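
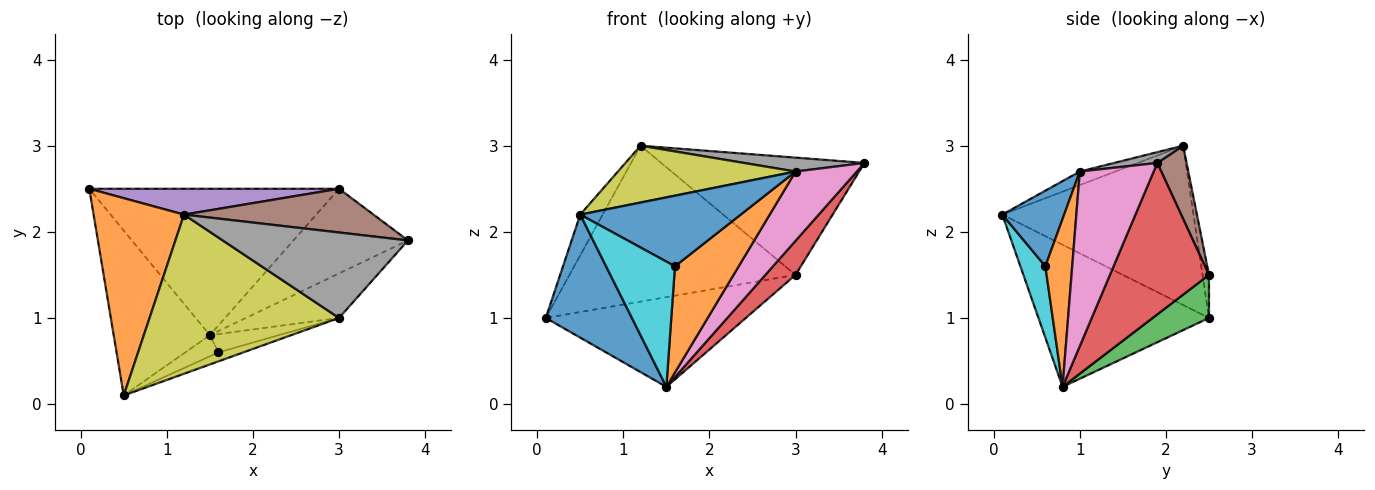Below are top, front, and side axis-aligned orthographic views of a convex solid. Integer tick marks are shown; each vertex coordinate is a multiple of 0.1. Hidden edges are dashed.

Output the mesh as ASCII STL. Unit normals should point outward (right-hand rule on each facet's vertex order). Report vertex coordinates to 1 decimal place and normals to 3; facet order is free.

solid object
 facet normal -0.764 -0.386 -0.517
  outer loop
   vertex 1.5 0.8 0.2
   vertex 0.5 0.1 2.2
   vertex 0.1 2.5 1.0
  endloop
 endfacet
 facet normal -0.865 0.101 0.491
  outer loop
   vertex 1.2 2.2 3.0
   vertex 0.1 2.5 1.0
   vertex 0.5 0.1 2.2
  endloop
 endfacet
 facet normal 0.145 0.517 -0.844
  outer loop
   vertex 3.0 2.5 1.5
   vertex 1.5 0.8 0.2
   vertex 0.1 2.5 1.0
  endloop
 endfacet
 facet normal 0.775 -0.236 -0.586
  outer loop
   vertex 3.0 2.5 1.5
   vertex 3.8 1.9 2.8
   vertex 1.5 0.8 0.2
  endloop
 endfacet
 facet normal -0.028 0.986 0.163
  outer loop
   vertex 3.0 2.5 1.5
   vertex 0.1 2.5 1.0
   vertex 1.2 2.2 3.0
  endloop
 endfacet
 facet normal 0.134 0.929 0.346
  outer loop
   vertex 3.0 2.5 1.5
   vertex 1.2 2.2 3.0
   vertex 3.8 1.9 2.8
  endloop
 endfacet
 facet normal 0.712 -0.591 -0.380
  outer loop
   vertex 3.0 1.0 2.7
   vertex 1.5 0.8 0.2
   vertex 3.8 1.9 2.8
  endloop
 endfacet
 facet normal 0.057 -0.160 0.985
  outer loop
   vertex 3.0 1.0 2.7
   vertex 3.8 1.9 2.8
   vertex 1.2 2.2 3.0
  endloop
 endfacet
 facet normal -0.067 -0.336 0.940
  outer loop
   vertex 3.0 1.0 2.7
   vertex 1.2 2.2 3.0
   vertex 0.5 0.1 2.2
  endloop
 endfacet
 facet normal 0.337 -0.929 -0.157
  outer loop
   vertex 1.6 0.6 1.6
   vertex 0.5 0.1 2.2
   vertex 1.5 0.8 0.2
  endloop
 endfacet
 facet normal 0.357 -0.927 -0.118
  outer loop
   vertex 1.6 0.6 1.6
   vertex 3.0 1.0 2.7
   vertex 0.5 0.1 2.2
  endloop
 endfacet
 facet normal 0.384 -0.910 -0.157
  outer loop
   vertex 1.6 0.6 1.6
   vertex 1.5 0.8 0.2
   vertex 3.0 1.0 2.7
  endloop
 endfacet
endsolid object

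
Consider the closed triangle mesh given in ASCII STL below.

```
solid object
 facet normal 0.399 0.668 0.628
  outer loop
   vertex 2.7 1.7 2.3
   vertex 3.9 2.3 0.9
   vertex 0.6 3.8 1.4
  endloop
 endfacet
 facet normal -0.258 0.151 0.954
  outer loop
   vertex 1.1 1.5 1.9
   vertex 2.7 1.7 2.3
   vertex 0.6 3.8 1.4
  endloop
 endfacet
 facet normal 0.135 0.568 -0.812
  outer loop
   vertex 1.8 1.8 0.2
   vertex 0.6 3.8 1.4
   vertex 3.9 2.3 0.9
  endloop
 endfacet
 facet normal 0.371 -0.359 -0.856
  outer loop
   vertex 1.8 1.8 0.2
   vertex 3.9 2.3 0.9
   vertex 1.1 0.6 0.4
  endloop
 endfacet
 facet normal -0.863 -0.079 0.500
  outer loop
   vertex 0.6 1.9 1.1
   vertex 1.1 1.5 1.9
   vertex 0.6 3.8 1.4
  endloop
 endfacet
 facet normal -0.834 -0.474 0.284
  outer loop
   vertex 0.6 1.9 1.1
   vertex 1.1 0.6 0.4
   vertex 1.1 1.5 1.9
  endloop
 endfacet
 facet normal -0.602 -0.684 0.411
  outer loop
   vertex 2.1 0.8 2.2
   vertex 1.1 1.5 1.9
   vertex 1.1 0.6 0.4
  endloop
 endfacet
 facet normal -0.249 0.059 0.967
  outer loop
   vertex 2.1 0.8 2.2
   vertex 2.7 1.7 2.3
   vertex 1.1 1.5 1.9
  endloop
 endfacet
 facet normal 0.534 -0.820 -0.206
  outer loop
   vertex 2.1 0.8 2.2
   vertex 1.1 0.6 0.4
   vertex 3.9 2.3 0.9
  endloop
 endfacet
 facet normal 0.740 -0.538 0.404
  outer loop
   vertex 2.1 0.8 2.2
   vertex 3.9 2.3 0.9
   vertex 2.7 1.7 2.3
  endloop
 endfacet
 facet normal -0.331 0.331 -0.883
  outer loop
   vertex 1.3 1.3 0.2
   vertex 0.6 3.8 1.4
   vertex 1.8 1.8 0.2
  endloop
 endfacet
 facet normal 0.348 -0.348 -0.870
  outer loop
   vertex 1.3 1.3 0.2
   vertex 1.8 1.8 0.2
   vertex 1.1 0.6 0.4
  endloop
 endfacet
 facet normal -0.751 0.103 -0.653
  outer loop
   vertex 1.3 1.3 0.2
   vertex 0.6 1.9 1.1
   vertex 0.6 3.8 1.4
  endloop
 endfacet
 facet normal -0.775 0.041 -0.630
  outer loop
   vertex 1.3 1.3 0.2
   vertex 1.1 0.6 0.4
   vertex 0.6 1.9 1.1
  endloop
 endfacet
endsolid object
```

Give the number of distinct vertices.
9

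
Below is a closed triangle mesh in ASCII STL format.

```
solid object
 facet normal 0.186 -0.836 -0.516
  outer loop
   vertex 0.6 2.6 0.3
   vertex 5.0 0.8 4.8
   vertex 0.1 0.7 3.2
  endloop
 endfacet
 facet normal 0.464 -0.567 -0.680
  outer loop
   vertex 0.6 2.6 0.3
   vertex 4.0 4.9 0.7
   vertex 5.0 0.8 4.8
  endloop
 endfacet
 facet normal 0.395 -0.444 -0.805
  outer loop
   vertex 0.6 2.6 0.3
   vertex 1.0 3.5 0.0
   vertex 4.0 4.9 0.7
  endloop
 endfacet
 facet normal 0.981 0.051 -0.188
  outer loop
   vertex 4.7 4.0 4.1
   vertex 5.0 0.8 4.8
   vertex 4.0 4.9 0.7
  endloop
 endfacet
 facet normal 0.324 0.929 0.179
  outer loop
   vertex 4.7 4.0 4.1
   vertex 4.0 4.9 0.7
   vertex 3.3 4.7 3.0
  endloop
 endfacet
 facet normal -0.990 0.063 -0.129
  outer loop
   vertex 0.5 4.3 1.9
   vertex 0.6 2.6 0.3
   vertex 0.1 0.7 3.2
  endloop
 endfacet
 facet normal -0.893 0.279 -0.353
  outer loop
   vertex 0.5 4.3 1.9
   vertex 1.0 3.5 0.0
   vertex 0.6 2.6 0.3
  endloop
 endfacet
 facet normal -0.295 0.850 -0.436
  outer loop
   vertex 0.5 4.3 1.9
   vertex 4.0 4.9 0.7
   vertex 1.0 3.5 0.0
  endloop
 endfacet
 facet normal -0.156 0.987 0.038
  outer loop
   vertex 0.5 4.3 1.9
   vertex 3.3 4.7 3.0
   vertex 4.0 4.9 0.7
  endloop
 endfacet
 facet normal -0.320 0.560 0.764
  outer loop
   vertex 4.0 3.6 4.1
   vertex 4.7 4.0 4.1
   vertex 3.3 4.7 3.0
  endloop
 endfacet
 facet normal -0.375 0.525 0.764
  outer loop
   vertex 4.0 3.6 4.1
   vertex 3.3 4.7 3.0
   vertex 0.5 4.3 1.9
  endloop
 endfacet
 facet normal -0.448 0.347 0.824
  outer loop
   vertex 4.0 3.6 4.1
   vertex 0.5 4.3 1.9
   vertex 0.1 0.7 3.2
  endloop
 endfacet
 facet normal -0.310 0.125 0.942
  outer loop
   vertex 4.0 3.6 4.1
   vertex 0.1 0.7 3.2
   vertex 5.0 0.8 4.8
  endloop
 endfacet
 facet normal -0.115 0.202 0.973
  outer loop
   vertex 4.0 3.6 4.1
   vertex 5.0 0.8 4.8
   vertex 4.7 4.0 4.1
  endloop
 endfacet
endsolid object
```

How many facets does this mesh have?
14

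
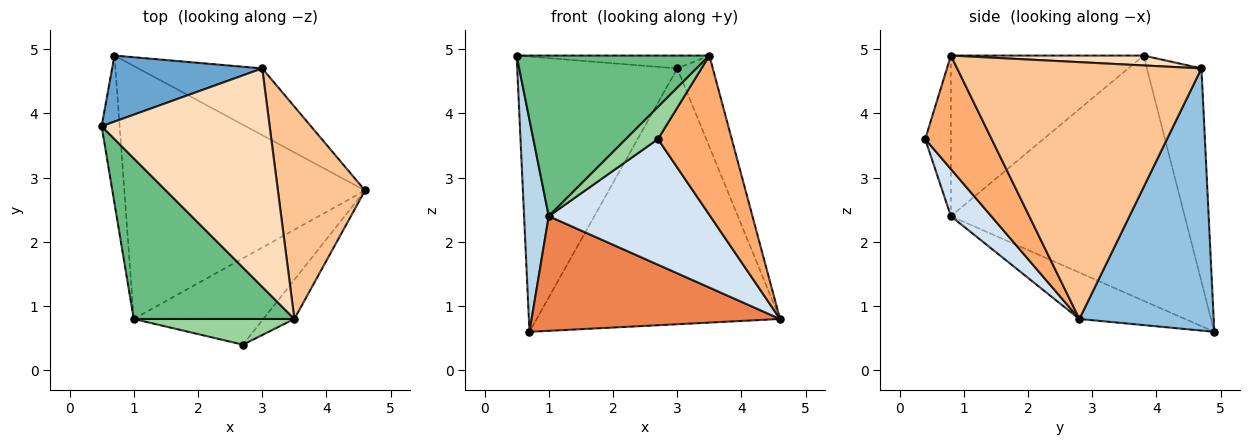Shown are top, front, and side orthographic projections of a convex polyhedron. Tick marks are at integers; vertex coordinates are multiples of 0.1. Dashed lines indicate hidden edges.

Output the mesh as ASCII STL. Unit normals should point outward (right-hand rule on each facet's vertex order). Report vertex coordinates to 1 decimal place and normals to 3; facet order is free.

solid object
 facet normal -0.315 0.923 0.221
  outer loop
   vertex 3.0 4.7 4.7
   vertex 0.7 4.9 0.6
   vertex 0.5 3.8 4.9
  endloop
 endfacet
 facet normal 0.471 0.854 -0.223
  outer loop
   vertex 3.0 4.7 4.7
   vertex 4.6 2.8 0.8
   vertex 0.7 4.9 0.6
  endloop
 endfacet
 facet normal -0.992 -0.105 -0.073
  outer loop
   vertex 1.0 0.8 2.4
   vertex 0.5 3.8 4.9
   vertex 0.7 4.9 0.6
  endloop
 endfacet
 facet normal 0.202 -0.807 -0.555
  outer loop
   vertex 1.0 0.8 2.4
   vertex 4.6 2.8 0.8
   vertex 2.7 0.4 3.6
  endloop
 endfacet
 facet normal -0.173 -0.407 -0.897
  outer loop
   vertex 1.0 0.8 2.4
   vertex 0.7 4.9 0.6
   vertex 4.6 2.8 0.8
  endloop
 endfacet
 facet normal 0.658 -0.731 -0.180
  outer loop
   vertex 3.5 0.8 4.9
   vertex 2.7 0.4 3.6
   vertex 4.6 2.8 0.8
  endloop
 endfacet
 facet normal 0.938 0.137 0.318
  outer loop
   vertex 3.5 0.8 4.9
   vertex 4.6 2.8 0.8
   vertex 3.0 4.7 4.7
  endloop
 endfacet
 facet normal 0.059 0.059 0.997
  outer loop
   vertex 3.5 0.8 4.9
   vertex 3.0 4.7 4.7
   vertex 0.5 3.8 4.9
  endloop
 endfacet
 facet normal -0.577 -0.577 0.577
  outer loop
   vertex 3.5 0.8 4.9
   vertex 0.5 3.8 4.9
   vertex 1.0 0.8 2.4
  endloop
 endfacet
 facet normal -0.530 -0.662 0.530
  outer loop
   vertex 3.5 0.8 4.9
   vertex 1.0 0.8 2.4
   vertex 2.7 0.4 3.6
  endloop
 endfacet
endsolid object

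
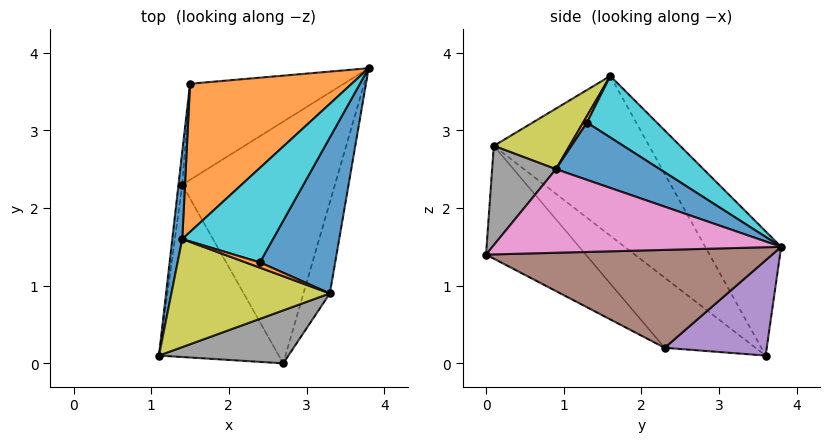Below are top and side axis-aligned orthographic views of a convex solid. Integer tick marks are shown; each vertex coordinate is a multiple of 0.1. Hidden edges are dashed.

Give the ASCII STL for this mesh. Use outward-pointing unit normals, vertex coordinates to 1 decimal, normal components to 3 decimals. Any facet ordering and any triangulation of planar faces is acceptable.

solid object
 facet normal -0.985 0.160 0.062
  outer loop
   vertex 1.4 1.6 3.7
   vertex 1.5 3.6 0.1
   vertex 1.1 0.1 2.8
  endloop
 endfacet
 facet normal -0.345 0.825 0.449
  outer loop
   vertex 1.4 1.6 3.7
   vertex 3.8 3.8 1.5
   vertex 1.5 3.6 0.1
  endloop
 endfacet
 facet normal -0.996 0.072 -0.054
  outer loop
   vertex 1.4 2.3 0.2
   vertex 1.1 0.1 2.8
   vertex 1.5 3.6 0.1
  endloop
 endfacet
 facet normal -0.544 -0.609 -0.578
  outer loop
   vertex 1.4 2.3 0.2
   vertex 2.7 0.0 1.4
   vertex 1.1 0.1 2.8
  endloop
 endfacet
 facet normal 0.524 -0.105 -0.845
  outer loop
   vertex 1.4 2.3 0.2
   vertex 1.5 3.6 0.1
   vertex 3.8 3.8 1.5
  endloop
 endfacet
 facet normal 0.535 -0.133 -0.834
  outer loop
   vertex 1.4 2.3 0.2
   vertex 3.8 3.8 1.5
   vertex 2.7 0.0 1.4
  endloop
 endfacet
 facet normal 0.921 -0.259 -0.291
  outer loop
   vertex 3.3 0.9 2.5
   vertex 2.7 0.0 1.4
   vertex 3.8 3.8 1.5
  endloop
 endfacet
 facet normal 0.358 -0.809 0.467
  outer loop
   vertex 3.3 0.9 2.5
   vertex 1.1 0.1 2.8
   vertex 2.7 0.0 1.4
  endloop
 endfacet
 facet normal 0.302 -0.534 0.790
  outer loop
   vertex 3.3 0.9 2.5
   vertex 1.4 1.6 3.7
   vertex 1.1 0.1 2.8
  endloop
 endfacet
 facet normal 0.549 0.211 0.809
  outer loop
   vertex 2.4 1.3 3.1
   vertex 3.8 3.8 1.5
   vertex 1.4 1.6 3.7
  endloop
 endfacet
 facet normal 0.597 0.167 0.784
  outer loop
   vertex 2.4 1.3 3.1
   vertex 3.3 0.9 2.5
   vertex 3.8 3.8 1.5
  endloop
 endfacet
 facet normal 0.386 -0.386 0.837
  outer loop
   vertex 2.4 1.3 3.1
   vertex 1.4 1.6 3.7
   vertex 3.3 0.9 2.5
  endloop
 endfacet
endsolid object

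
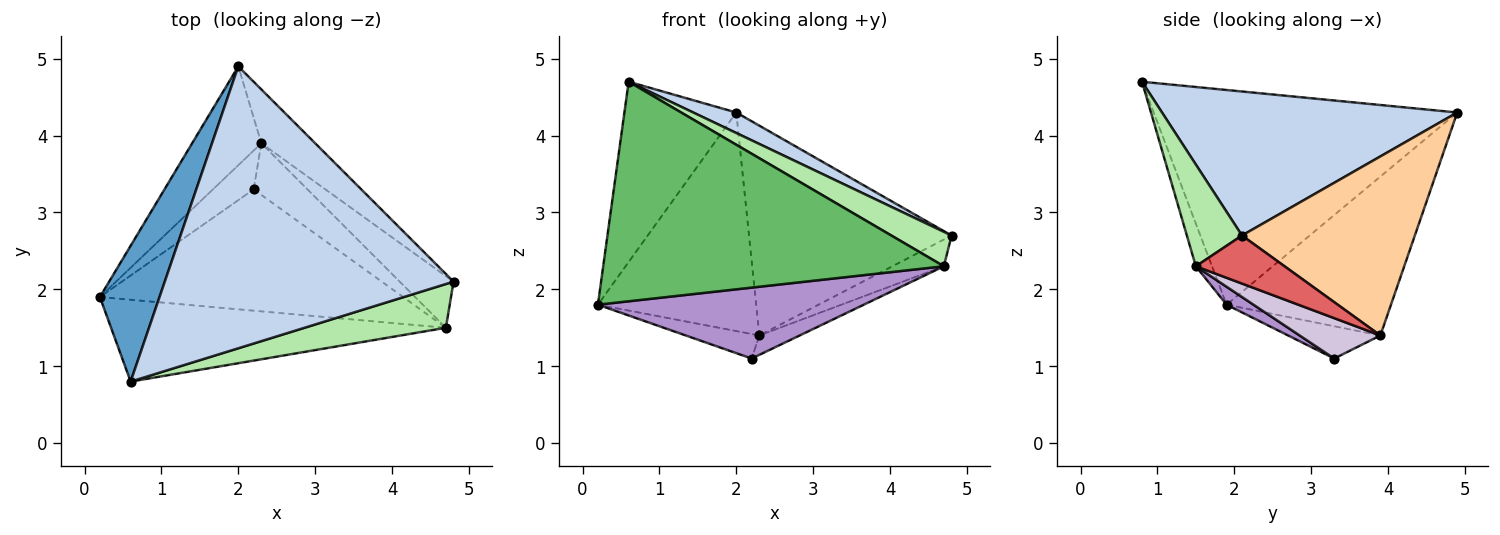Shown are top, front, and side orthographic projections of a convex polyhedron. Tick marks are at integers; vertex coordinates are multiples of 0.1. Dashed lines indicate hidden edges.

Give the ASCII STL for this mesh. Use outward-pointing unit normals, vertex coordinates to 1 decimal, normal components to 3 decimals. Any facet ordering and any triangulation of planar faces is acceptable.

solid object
 facet normal -0.908 0.335 0.252
  outer loop
   vertex 0.6 0.8 4.7
   vertex 2.0 4.9 4.3
   vertex 0.2 1.9 1.8
  endloop
 endfacet
 facet normal 0.445 -0.065 0.893
  outer loop
   vertex 0.6 0.8 4.7
   vertex 4.8 2.1 2.7
   vertex 2.0 4.9 4.3
  endloop
 endfacet
 facet normal -0.687 0.662 -0.299
  outer loop
   vertex 2.3 3.9 1.4
   vertex 0.2 1.9 1.8
   vertex 2.0 4.9 4.3
  endloop
 endfacet
 facet normal 0.637 0.747 -0.192
  outer loop
   vertex 2.3 3.9 1.4
   vertex 2.0 4.9 4.3
   vertex 4.8 2.1 2.7
  endloop
 endfacet
 facet normal -0.044 -0.936 -0.349
  outer loop
   vertex 4.7 1.5 2.3
   vertex 0.6 0.8 4.7
   vertex 0.2 1.9 1.8
  endloop
 endfacet
 facet normal 0.492 -0.538 0.684
  outer loop
   vertex 4.7 1.5 2.3
   vertex 4.8 2.1 2.7
   vertex 0.6 0.8 4.7
  endloop
 endfacet
 facet normal 0.621 0.360 -0.696
  outer loop
   vertex 4.7 1.5 2.3
   vertex 2.3 3.9 1.4
   vertex 4.8 2.1 2.7
  endloop
 endfacet
 facet normal -0.557 0.444 -0.702
  outer loop
   vertex 2.2 3.3 1.1
   vertex 0.2 1.9 1.8
   vertex 2.3 3.9 1.4
  endloop
 endfacet
 facet normal 0.051 -0.504 -0.862
  outer loop
   vertex 2.2 3.3 1.1
   vertex 4.7 1.5 2.3
   vertex 0.2 1.9 1.8
  endloop
 endfacet
 facet normal 0.575 0.287 -0.766
  outer loop
   vertex 2.2 3.3 1.1
   vertex 2.3 3.9 1.4
   vertex 4.7 1.5 2.3
  endloop
 endfacet
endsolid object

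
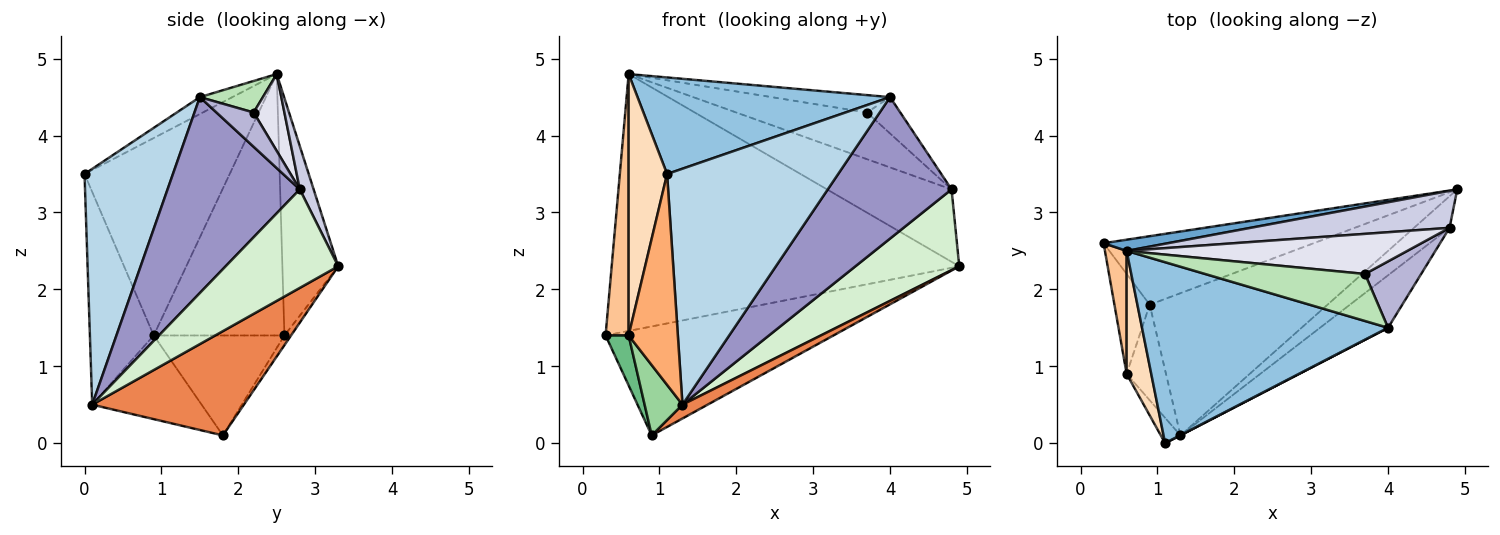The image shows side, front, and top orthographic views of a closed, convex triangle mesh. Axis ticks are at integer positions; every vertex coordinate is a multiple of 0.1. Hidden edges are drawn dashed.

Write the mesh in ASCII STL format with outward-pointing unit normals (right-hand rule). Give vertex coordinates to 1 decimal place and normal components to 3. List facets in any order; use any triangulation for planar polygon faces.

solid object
 facet normal -0.159 0.986 0.043
  outer loop
   vertex 0.6 2.5 4.8
   vertex 4.9 3.3 2.3
   vertex 0.3 2.6 1.4
  endloop
 endfacet
 facet normal -0.061 -0.470 0.881
  outer loop
   vertex 4.0 1.5 4.5
   vertex 0.6 2.5 4.8
   vertex 1.1 0.0 3.5
  endloop
 endfacet
 facet normal 0.459 -0.888 0.001
  outer loop
   vertex 4.0 1.5 4.5
   vertex 1.1 0.0 3.5
   vertex 1.3 0.1 0.5
  endloop
 endfacet
 facet normal -0.025 0.846 -0.532
  outer loop
   vertex 0.9 1.8 0.1
   vertex 0.3 2.6 1.4
   vertex 4.9 3.3 2.3
  endloop
 endfacet
 facet normal 0.504 -0.084 -0.860
  outer loop
   vertex 0.9 1.8 0.1
   vertex 4.9 3.3 2.3
   vertex 1.3 0.1 0.5
  endloop
 endfacet
 facet normal -0.790 -0.609 -0.073
  outer loop
   vertex 0.6 0.9 1.4
   vertex 1.3 0.1 0.5
   vertex 1.1 0.0 3.5
  endloop
 endfacet
 facet normal -0.982 -0.173 0.082
  outer loop
   vertex 0.6 0.9 1.4
   vertex 0.6 2.5 4.8
   vertex 0.3 2.6 1.4
  endloop
 endfacet
 facet normal -0.960 -0.254 0.120
  outer loop
   vertex 0.6 0.9 1.4
   vertex 1.1 0.0 3.5
   vertex 0.6 2.5 4.8
  endloop
 endfacet
 facet normal -0.930 -0.164 -0.328
  outer loop
   vertex 0.6 0.9 1.4
   vertex 0.3 2.6 1.4
   vertex 0.9 1.8 0.1
  endloop
 endfacet
 facet normal -0.864 -0.299 -0.406
  outer loop
   vertex 0.6 0.9 1.4
   vertex 0.9 1.8 0.1
   vertex 1.3 0.1 0.5
  endloop
 endfacet
 facet normal 0.182 0.341 0.922
  outer loop
   vertex 3.7 2.2 4.3
   vertex 0.6 2.5 4.8
   vertex 4.0 1.5 4.5
  endloop
 endfacet
 facet normal 0.711 -0.655 -0.257
  outer loop
   vertex 4.8 2.8 3.3
   vertex 1.3 0.1 0.5
   vertex 4.9 3.3 2.3
  endloop
 endfacet
 facet normal 0.708 -0.662 -0.246
  outer loop
   vertex 4.8 2.8 3.3
   vertex 4.0 1.5 4.5
   vertex 1.3 0.1 0.5
  endloop
 endfacet
 facet normal 0.472 0.423 0.773
  outer loop
   vertex 4.8 2.8 3.3
   vertex 3.7 2.2 4.3
   vertex 4.0 1.5 4.5
  endloop
 endfacet
 facet normal 0.098 0.886 0.453
  outer loop
   vertex 4.8 2.8 3.3
   vertex 4.9 3.3 2.3
   vertex 0.6 2.5 4.8
  endloop
 endfacet
 facet normal 0.176 0.747 0.641
  outer loop
   vertex 4.8 2.8 3.3
   vertex 0.6 2.5 4.8
   vertex 3.7 2.2 4.3
  endloop
 endfacet
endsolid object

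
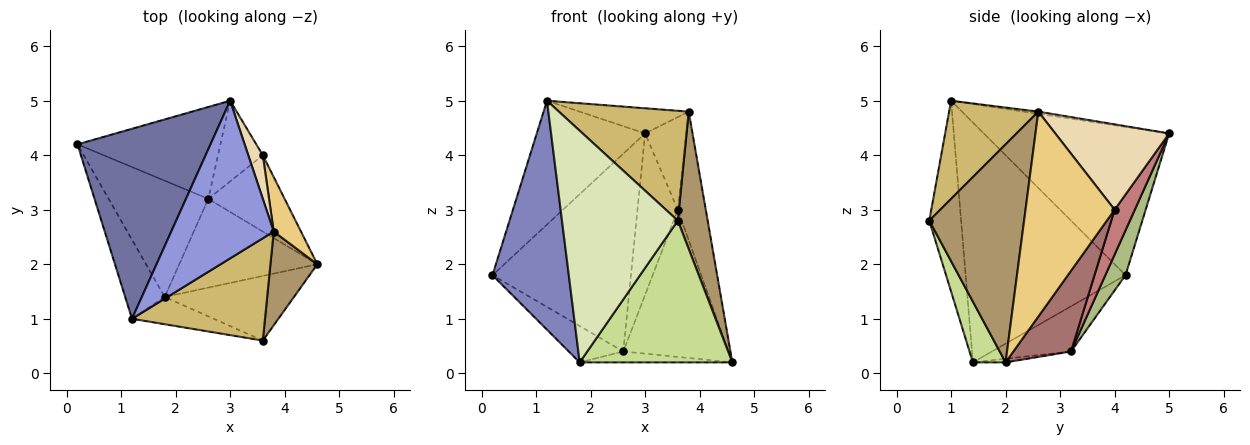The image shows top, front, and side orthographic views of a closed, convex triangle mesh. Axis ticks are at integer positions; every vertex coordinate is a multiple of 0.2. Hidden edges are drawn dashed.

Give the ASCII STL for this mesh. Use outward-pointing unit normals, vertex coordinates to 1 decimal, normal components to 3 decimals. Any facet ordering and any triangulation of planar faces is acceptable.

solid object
 facet normal -0.683 0.399 0.612
  outer loop
   vertex 3.0 5.0 4.4
   vertex 0.2 4.2 1.8
   vertex 1.2 1.0 5.0
  endloop
 endfacet
 facet normal -0.893 -0.426 -0.147
  outer loop
   vertex 1.8 1.4 0.2
   vertex 1.2 1.0 5.0
   vertex 0.2 4.2 1.8
  endloop
 endfacet
 facet normal -0.021 0.158 0.987
  outer loop
   vertex 3.8 2.6 4.8
   vertex 3.0 5.0 4.4
   vertex 1.2 1.0 5.0
  endloop
 endfacet
 facet normal -0.397 0.274 -0.876
  outer loop
   vertex 2.6 3.2 0.4
   vertex 1.8 1.4 0.2
   vertex 0.2 4.2 1.8
  endloop
 endfacet
 facet normal -0.026 0.122 -0.992
  outer loop
   vertex 2.6 3.2 0.4
   vertex 4.6 2.0 0.2
   vertex 1.8 1.4 0.2
  endloop
 endfacet
 facet normal 0.131 0.899 -0.418
  outer loop
   vertex 2.6 3.2 0.4
   vertex 0.2 4.2 1.8
   vertex 3.0 5.0 4.4
  endloop
 endfacet
 facet normal 0.191 -0.893 -0.407
  outer loop
   vertex 3.6 0.6 2.8
   vertex 1.8 1.4 0.2
   vertex 4.6 2.0 0.2
  endloop
 endfacet
 facet normal -0.263 -0.958 -0.113
  outer loop
   vertex 3.6 0.6 2.8
   vertex 1.2 1.0 5.0
   vertex 1.8 1.4 0.2
  endloop
 endfacet
 facet normal 0.934 -0.294 0.201
  outer loop
   vertex 3.6 0.6 2.8
   vertex 4.6 2.0 0.2
   vertex 3.8 2.6 4.8
  endloop
 endfacet
 facet normal 0.449 -0.654 0.609
  outer loop
   vertex 3.6 0.6 2.8
   vertex 3.8 2.6 4.8
   vertex 1.2 1.0 5.0
  endloop
 endfacet
 facet normal 0.947 0.297 0.126
  outer loop
   vertex 3.6 4.0 3.0
   vertex 3.8 2.6 4.8
   vertex 4.6 2.0 0.2
  endloop
 endfacet
 facet normal 0.929 0.336 0.158
  outer loop
   vertex 3.6 4.0 3.0
   vertex 3.0 5.0 4.4
   vertex 3.8 2.6 4.8
  endloop
 endfacet
 facet normal 0.438 0.798 -0.414
  outer loop
   vertex 3.6 4.0 3.0
   vertex 4.6 2.0 0.2
   vertex 2.6 3.2 0.4
  endloop
 endfacet
 facet normal 0.408 0.816 -0.408
  outer loop
   vertex 3.6 4.0 3.0
   vertex 2.6 3.2 0.4
   vertex 3.0 5.0 4.4
  endloop
 endfacet
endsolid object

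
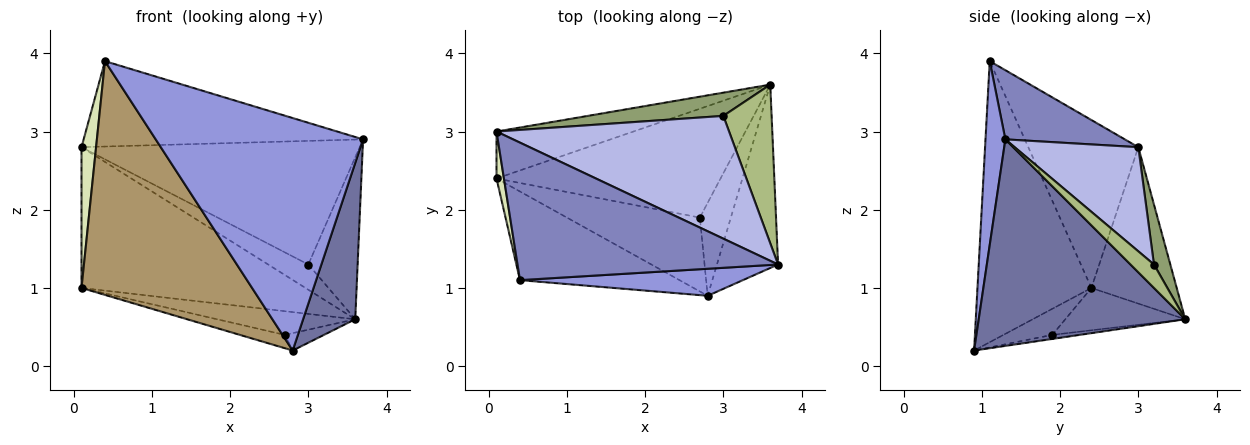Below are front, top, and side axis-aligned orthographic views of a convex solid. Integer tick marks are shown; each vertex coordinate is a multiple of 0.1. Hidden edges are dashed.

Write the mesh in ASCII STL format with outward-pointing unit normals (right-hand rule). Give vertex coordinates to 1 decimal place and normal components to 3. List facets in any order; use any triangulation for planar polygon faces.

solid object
 facet normal 0.932 -0.235 -0.276
  outer loop
   vertex 2.8 0.9 0.2
   vertex 3.6 3.6 0.6
   vertex 3.7 1.3 2.9
  endloop
 endfacet
 facet normal 0.220 0.515 0.829
  outer loop
   vertex 0.4 1.1 3.9
   vertex 3.7 1.3 2.9
   vertex 0.1 3.0 2.8
  endloop
 endfacet
 facet normal 0.095 -0.989 0.115
  outer loop
   vertex 0.4 1.1 3.9
   vertex 2.8 0.9 0.2
   vertex 3.7 1.3 2.9
  endloop
 endfacet
 facet normal 0.301 0.677 0.672
  outer loop
   vertex 3.0 3.2 1.3
   vertex 0.1 3.0 2.8
   vertex 3.7 1.3 2.9
  endloop
 endfacet
 facet normal 0.287 0.705 0.649
  outer loop
   vertex 3.0 3.2 1.3
   vertex 3.6 3.6 0.6
   vertex 0.1 3.0 2.8
  endloop
 endfacet
 facet normal 0.322 0.676 0.662
  outer loop
   vertex 3.0 3.2 1.3
   vertex 3.7 1.3 2.9
   vertex 3.6 3.6 0.6
  endloop
 endfacet
 facet normal -0.128 0.182 -0.975
  outer loop
   vertex 2.7 1.9 0.4
   vertex 3.6 3.6 0.6
   vertex 2.8 0.9 0.2
  endloop
 endfacet
 facet normal -0.990 -0.131 0.044
  outer loop
   vertex 0.1 2.4 1.0
   vertex 0.4 1.1 3.9
   vertex 0.1 3.0 2.8
  endloop
 endfacet
 facet normal -0.530 -0.793 -0.301
  outer loop
   vertex 0.1 2.4 1.0
   vertex 2.8 0.9 0.2
   vertex 0.4 1.1 3.9
  endloop
 endfacet
 facet normal -0.189 0.174 -0.966
  outer loop
   vertex 0.1 2.4 1.0
   vertex 2.7 1.9 0.4
   vertex 2.8 0.9 0.2
  endloop
 endfacet
 facet normal -0.340 0.892 -0.297
  outer loop
   vertex 0.1 2.4 1.0
   vertex 0.1 3.0 2.8
   vertex 3.6 3.6 0.6
  endloop
 endfacet
 facet normal -0.182 0.209 -0.961
  outer loop
   vertex 0.1 2.4 1.0
   vertex 3.6 3.6 0.6
   vertex 2.7 1.9 0.4
  endloop
 endfacet
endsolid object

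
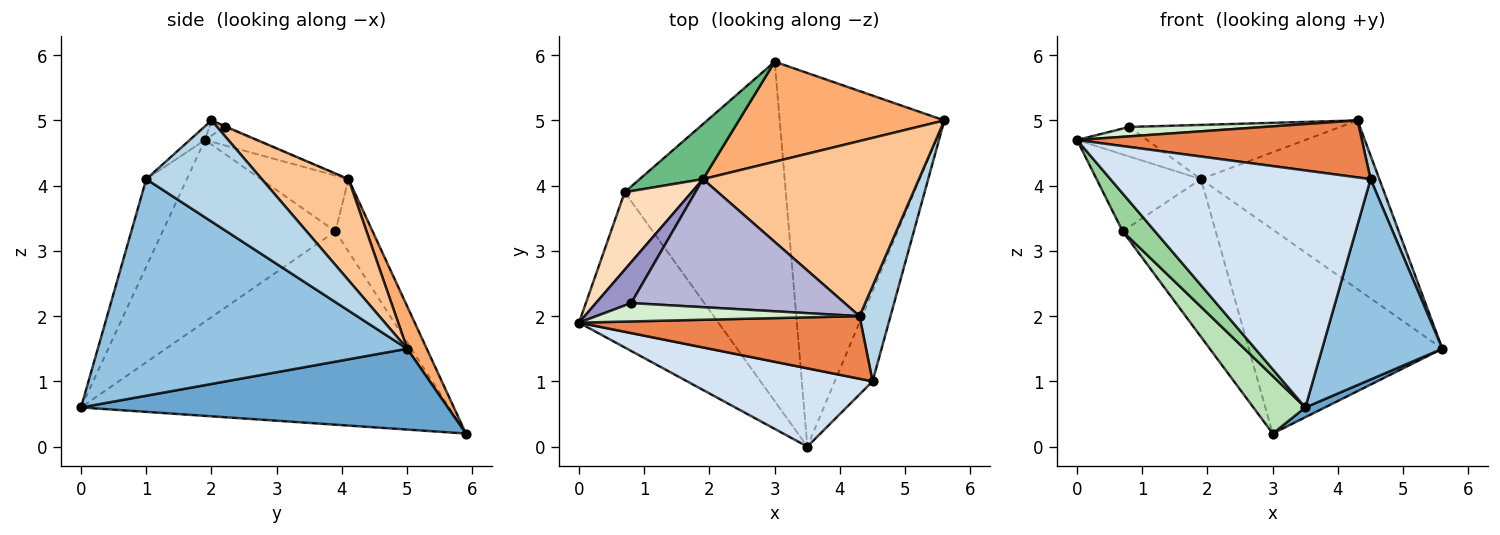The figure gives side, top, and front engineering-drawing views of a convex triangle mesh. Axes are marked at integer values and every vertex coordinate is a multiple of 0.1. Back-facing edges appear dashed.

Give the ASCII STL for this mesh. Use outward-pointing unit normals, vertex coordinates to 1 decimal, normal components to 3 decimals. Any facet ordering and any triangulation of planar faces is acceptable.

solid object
 facet normal 0.441 -0.024 -0.897
  outer loop
   vertex 3.0 5.9 0.2
   vertex 5.6 5.0 1.5
   vertex 3.5 0.0 0.6
  endloop
 endfacet
 facet normal 0.920 -0.357 -0.161
  outer loop
   vertex 4.5 1.0 4.1
   vertex 3.5 0.0 0.6
   vertex 5.6 5.0 1.5
  endloop
 endfacet
 facet normal 0.954 -0.072 0.292
  outer loop
   vertex 4.5 1.0 4.1
   vertex 5.6 5.0 1.5
   vertex 4.3 2.0 5.0
  endloop
 endfacet
 facet normal -0.146 -0.939 0.310
  outer loop
   vertex 4.5 1.0 4.1
   vertex 0.0 1.9 4.7
   vertex 3.5 0.0 0.6
  endloop
 endfacet
 facet normal -0.036 -0.672 0.739
  outer loop
   vertex 4.5 1.0 4.1
   vertex 4.3 2.0 5.0
   vertex 0.0 1.9 4.7
  endloop
 endfacet
 facet normal 0.090 0.894 0.438
  outer loop
   vertex 1.9 4.1 4.1
   vertex 5.6 5.0 1.5
   vertex 3.0 5.9 0.2
  endloop
 endfacet
 facet normal 0.320 0.658 0.682
  outer loop
   vertex 1.9 4.1 4.1
   vertex 4.3 2.0 5.0
   vertex 5.6 5.0 1.5
  endloop
 endfacet
 facet normal -0.509 0.606 0.611
  outer loop
   vertex 0.7 3.9 3.3
   vertex 0.0 1.9 4.7
   vertex 1.9 4.1 4.1
  endloop
 endfacet
 facet normal -0.353 0.883 0.308
  outer loop
   vertex 0.7 3.9 3.3
   vertex 1.9 4.1 4.1
   vertex 3.0 5.9 0.2
  endloop
 endfacet
 facet normal -0.785 -0.147 -0.602
  outer loop
   vertex 0.7 3.9 3.3
   vertex 3.5 0.0 0.6
   vertex 0.0 1.9 4.7
  endloop
 endfacet
 facet normal -0.764 -0.108 -0.636
  outer loop
   vertex 0.7 3.9 3.3
   vertex 3.0 5.9 0.2
   vertex 3.5 0.0 0.6
  endloop
 endfacet
 facet normal -0.051 -0.455 0.889
  outer loop
   vertex 0.8 2.2 4.9
   vertex 0.0 1.9 4.7
   vertex 4.3 2.0 5.0
  endloop
 endfacet
 facet normal -0.389 0.540 0.747
  outer loop
   vertex 0.8 2.2 4.9
   vertex 1.9 4.1 4.1
   vertex 0.0 1.9 4.7
  endloop
 endfacet
 facet normal -0.004 0.390 0.921
  outer loop
   vertex 0.8 2.2 4.9
   vertex 4.3 2.0 5.0
   vertex 1.9 4.1 4.1
  endloop
 endfacet
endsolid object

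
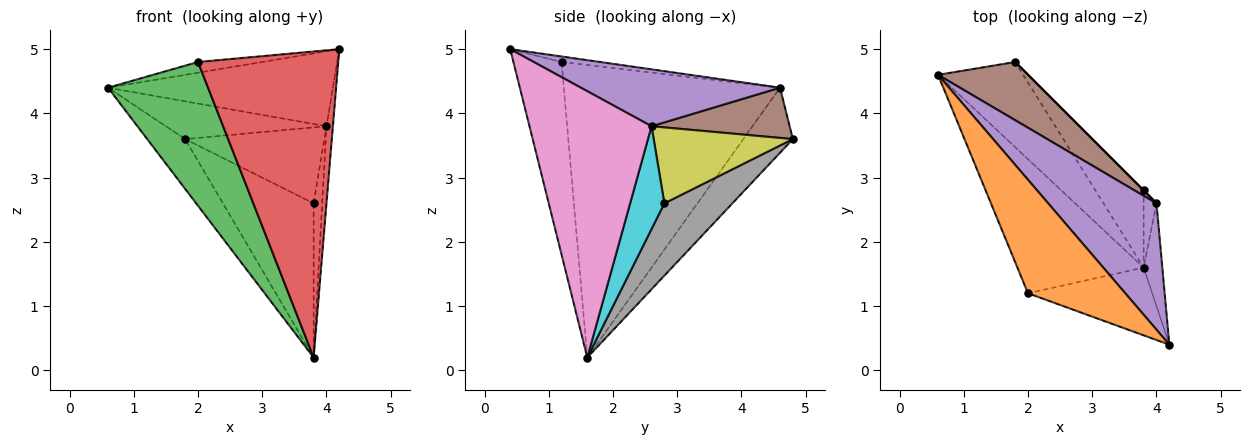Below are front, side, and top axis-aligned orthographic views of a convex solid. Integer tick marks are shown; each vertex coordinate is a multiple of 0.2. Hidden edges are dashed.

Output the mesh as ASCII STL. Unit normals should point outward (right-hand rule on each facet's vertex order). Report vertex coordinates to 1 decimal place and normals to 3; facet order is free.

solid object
 facet normal -0.551 0.421 -0.721
  outer loop
   vertex 3.8 1.6 0.2
   vertex 0.6 4.6 4.4
   vertex 1.8 4.8 3.6
  endloop
 endfacet
 facet normal -0.056 0.094 0.994
  outer loop
   vertex 2.0 1.2 4.8
   vertex 4.2 0.4 5.0
   vertex 0.6 4.6 4.4
  endloop
 endfacet
 facet normal -0.845 -0.391 -0.365
  outer loop
   vertex 2.0 1.2 4.8
   vertex 0.6 4.6 4.4
   vertex 3.8 1.6 0.2
  endloop
 endfacet
 facet normal -0.318 -0.926 -0.205
  outer loop
   vertex 2.0 1.2 4.8
   vertex 3.8 1.6 0.2
   vertex 4.2 0.4 5.0
  endloop
 endfacet
 facet normal 0.412 0.465 0.784
  outer loop
   vertex 4.0 2.6 3.8
   vertex 0.6 4.6 4.4
   vertex 4.2 0.4 5.0
  endloop
 endfacet
 facet normal 0.424 0.493 0.760
  outer loop
   vertex 4.0 2.6 3.8
   vertex 1.8 4.8 3.6
   vertex 0.6 4.6 4.4
  endloop
 endfacet
 facet normal 0.996 0.052 -0.070
  outer loop
   vertex 4.0 2.6 3.8
   vertex 4.2 0.4 5.0
   vertex 3.8 1.6 0.2
  endloop
 endfacet
 facet normal 0.557 0.743 -0.371
  outer loop
   vertex 3.8 2.8 2.6
   vertex 3.8 1.6 0.2
   vertex 1.8 4.8 3.6
  endloop
 endfacet
 facet normal 0.707 0.707 0.000
  outer loop
   vertex 3.8 2.8 2.6
   vertex 1.8 4.8 3.6
   vertex 4.0 2.6 3.8
  endloop
 endfacet
 facet normal 0.963 0.241 -0.120
  outer loop
   vertex 3.8 2.8 2.6
   vertex 4.0 2.6 3.8
   vertex 3.8 1.6 0.2
  endloop
 endfacet
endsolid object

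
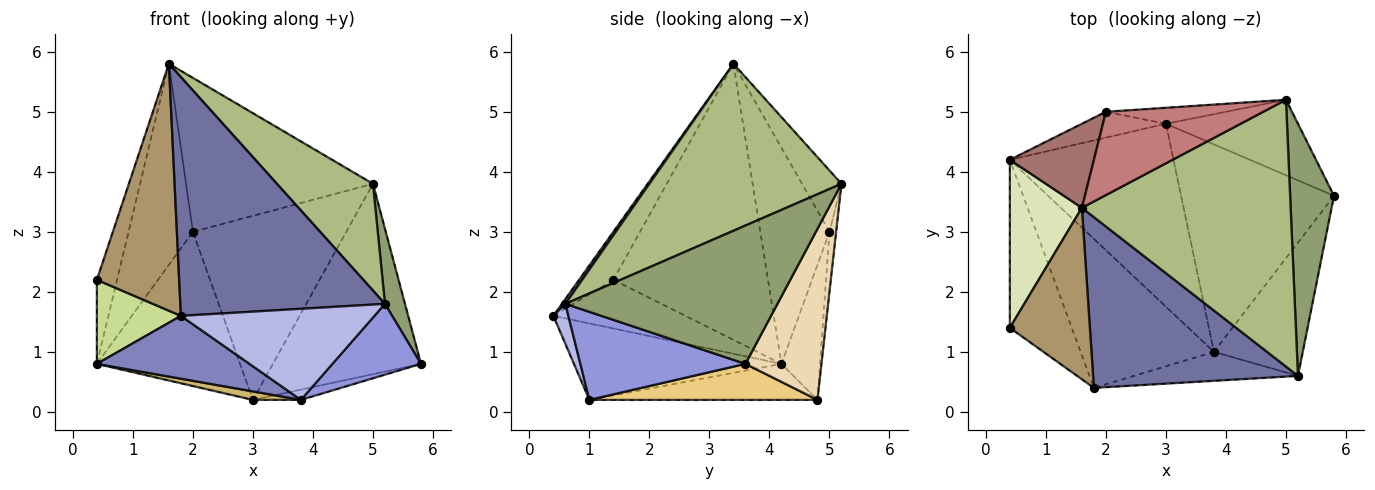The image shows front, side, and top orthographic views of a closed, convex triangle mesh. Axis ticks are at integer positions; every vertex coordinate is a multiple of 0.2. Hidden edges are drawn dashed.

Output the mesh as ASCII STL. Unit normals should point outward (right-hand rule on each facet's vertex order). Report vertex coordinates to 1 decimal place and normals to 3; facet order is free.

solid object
 facet normal 0.014 -0.813 0.582
  outer loop
   vertex 5.2 0.6 1.8
   vertex 1.6 3.4 5.8
   vertex 1.8 0.4 1.6
  endloop
 endfacet
 facet normal -0.467 -0.344 -0.815
  outer loop
   vertex 3.8 1.0 0.2
   vertex 1.8 0.4 1.6
   vertex 0.4 4.2 0.8
  endloop
 endfacet
 facet normal 0.659 -0.353 -0.665
  outer loop
   vertex 3.8 1.0 0.2
   vertex 5.8 3.6 0.8
   vertex 5.2 0.6 1.8
  endloop
 endfacet
 facet normal 0.074 -0.950 -0.302
  outer loop
   vertex 3.8 1.0 0.2
   vertex 5.2 0.6 1.8
   vertex 1.8 0.4 1.6
  endloop
 endfacet
 facet normal 0.949 -0.090 0.301
  outer loop
   vertex 5.0 5.2 3.8
   vertex 5.2 0.6 1.8
   vertex 5.8 3.6 0.8
  endloop
 endfacet
 facet normal 0.596 -0.298 0.745
  outer loop
   vertex 5.0 5.2 3.8
   vertex 1.6 3.4 5.8
   vertex 5.2 0.6 1.8
  endloop
 endfacet
 facet normal -0.575 -0.366 -0.732
  outer loop
   vertex 0.4 1.4 2.2
   vertex 0.4 4.2 0.8
   vertex 1.8 0.4 1.6
  endloop
 endfacet
 facet normal -0.960 0.125 0.250
  outer loop
   vertex 0.4 1.4 2.2
   vertex 1.6 3.4 5.8
   vertex 0.4 4.2 0.8
  endloop
 endfacet
 facet normal -0.324 -0.777 0.540
  outer loop
   vertex 0.4 1.4 2.2
   vertex 1.8 0.4 1.6
   vertex 1.6 3.4 5.8
  endloop
 endfacet
 facet normal -0.215 -0.045 -0.976
  outer loop
   vertex 3.0 4.8 0.2
   vertex 3.8 1.0 0.2
   vertex 0.4 4.2 0.8
  endloop
 endfacet
 facet normal 0.229 0.048 -0.972
  outer loop
   vertex 3.0 4.8 0.2
   vertex 5.8 3.6 0.8
   vertex 3.8 1.0 0.2
  endloop
 endfacet
 facet normal 0.431 0.839 -0.333
  outer loop
   vertex 3.0 4.8 0.2
   vertex 5.0 5.2 3.8
   vertex 5.8 3.6 0.8
  endloop
 endfacet
 facet normal -0.704 0.655 0.274
  outer loop
   vertex 2.0 5.0 3.0
   vertex 0.4 4.2 0.8
   vertex 1.6 3.4 5.8
  endloop
 endfacet
 facet normal -0.182 0.865 0.468
  outer loop
   vertex 2.0 5.0 3.0
   vertex 1.6 3.4 5.8
   vertex 5.0 5.2 3.8
  endloop
 endfacet
 facet normal -0.257 0.953 -0.160
  outer loop
   vertex 2.0 5.0 3.0
   vertex 3.0 4.8 0.2
   vertex 0.4 4.2 0.8
  endloop
 endfacet
 facet normal -0.043 0.995 -0.087
  outer loop
   vertex 2.0 5.0 3.0
   vertex 5.0 5.2 3.8
   vertex 3.0 4.8 0.2
  endloop
 endfacet
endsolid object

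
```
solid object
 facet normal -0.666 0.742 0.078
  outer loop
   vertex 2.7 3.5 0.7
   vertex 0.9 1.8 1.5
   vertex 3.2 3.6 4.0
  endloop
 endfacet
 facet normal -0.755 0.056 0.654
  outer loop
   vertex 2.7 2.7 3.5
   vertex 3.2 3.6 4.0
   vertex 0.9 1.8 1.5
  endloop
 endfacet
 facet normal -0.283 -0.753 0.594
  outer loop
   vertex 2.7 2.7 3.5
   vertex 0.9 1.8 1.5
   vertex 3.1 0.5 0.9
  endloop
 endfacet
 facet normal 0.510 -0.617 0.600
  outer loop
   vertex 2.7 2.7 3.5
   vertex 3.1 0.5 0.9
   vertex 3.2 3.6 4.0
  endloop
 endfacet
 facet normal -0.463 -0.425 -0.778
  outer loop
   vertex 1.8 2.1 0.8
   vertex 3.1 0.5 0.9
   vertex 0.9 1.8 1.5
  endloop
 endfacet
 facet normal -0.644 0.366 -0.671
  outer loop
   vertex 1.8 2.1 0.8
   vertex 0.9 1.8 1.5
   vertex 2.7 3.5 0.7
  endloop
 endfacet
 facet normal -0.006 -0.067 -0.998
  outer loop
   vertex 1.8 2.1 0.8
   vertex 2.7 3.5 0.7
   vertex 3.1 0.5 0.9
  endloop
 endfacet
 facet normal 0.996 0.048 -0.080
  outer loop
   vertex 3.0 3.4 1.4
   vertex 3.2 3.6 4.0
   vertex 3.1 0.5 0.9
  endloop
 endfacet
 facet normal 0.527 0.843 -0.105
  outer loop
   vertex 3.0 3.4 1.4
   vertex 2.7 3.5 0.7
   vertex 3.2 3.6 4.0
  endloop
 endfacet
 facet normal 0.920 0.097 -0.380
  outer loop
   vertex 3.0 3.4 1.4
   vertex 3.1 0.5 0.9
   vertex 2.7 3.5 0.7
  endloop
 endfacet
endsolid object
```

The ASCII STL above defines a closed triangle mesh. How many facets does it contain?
10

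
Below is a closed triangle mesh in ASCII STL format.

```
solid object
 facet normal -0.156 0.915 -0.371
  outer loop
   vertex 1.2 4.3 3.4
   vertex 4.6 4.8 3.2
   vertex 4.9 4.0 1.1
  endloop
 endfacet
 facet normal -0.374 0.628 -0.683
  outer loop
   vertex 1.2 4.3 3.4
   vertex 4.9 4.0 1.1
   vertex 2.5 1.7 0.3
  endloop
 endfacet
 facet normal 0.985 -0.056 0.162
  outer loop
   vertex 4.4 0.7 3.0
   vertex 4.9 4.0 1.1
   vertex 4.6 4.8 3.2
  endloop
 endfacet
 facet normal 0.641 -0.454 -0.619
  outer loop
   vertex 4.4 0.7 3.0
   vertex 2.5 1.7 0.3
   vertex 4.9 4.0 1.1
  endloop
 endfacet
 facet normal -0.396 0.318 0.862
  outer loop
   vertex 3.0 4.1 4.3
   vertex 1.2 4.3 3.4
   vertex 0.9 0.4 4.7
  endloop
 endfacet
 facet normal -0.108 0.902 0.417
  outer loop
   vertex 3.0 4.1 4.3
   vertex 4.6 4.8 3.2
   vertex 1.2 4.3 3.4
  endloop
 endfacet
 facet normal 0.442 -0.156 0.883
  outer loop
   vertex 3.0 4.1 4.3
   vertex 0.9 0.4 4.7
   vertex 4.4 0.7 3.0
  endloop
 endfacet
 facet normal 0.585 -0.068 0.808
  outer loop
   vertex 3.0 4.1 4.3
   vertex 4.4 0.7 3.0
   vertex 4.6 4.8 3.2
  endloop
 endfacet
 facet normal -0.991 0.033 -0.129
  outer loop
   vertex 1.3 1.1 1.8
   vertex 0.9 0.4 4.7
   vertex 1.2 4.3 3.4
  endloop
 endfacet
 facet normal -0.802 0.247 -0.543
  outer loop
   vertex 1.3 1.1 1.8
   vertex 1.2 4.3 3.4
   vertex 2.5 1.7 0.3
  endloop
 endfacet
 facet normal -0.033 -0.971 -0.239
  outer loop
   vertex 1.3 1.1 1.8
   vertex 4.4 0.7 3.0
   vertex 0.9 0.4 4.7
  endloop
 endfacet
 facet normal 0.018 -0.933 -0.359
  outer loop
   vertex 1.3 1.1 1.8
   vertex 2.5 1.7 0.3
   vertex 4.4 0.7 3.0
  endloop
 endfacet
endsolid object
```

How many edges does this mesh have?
18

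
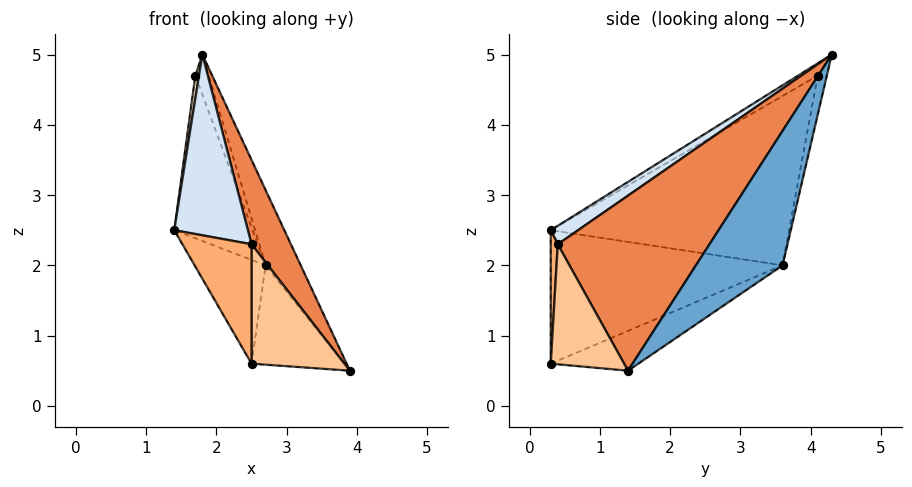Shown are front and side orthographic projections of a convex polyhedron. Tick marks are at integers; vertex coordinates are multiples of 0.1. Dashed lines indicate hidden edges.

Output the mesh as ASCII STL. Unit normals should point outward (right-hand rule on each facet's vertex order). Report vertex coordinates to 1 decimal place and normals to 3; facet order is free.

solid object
 facet normal 0.910 0.369 0.187
  outer loop
   vertex 2.7 3.6 2.0
   vertex 1.8 4.3 5.0
   vertex 3.9 1.4 0.5
  endloop
 endfacet
 facet normal -0.837 0.256 -0.484
  outer loop
   vertex 2.5 0.3 0.6
   vertex 1.4 0.3 2.5
   vertex 2.7 3.6 2.0
  endloop
 endfacet
 facet normal -0.361 0.383 -0.850
  outer loop
   vertex 2.5 0.3 0.6
   vertex 2.7 3.6 2.0
   vertex 3.9 1.4 0.5
  endloop
 endfacet
 facet normal 0.198 -0.534 0.822
  outer loop
   vertex 2.5 0.4 2.3
   vertex 1.8 4.3 5.0
   vertex 1.4 0.3 2.5
  endloop
 endfacet
 facet normal 0.825 -0.214 0.523
  outer loop
   vertex 2.5 0.4 2.3
   vertex 3.9 1.4 0.5
   vertex 1.8 4.3 5.0
  endloop
 endfacet
 facet normal 0.101 -0.993 0.058
  outer loop
   vertex 2.5 0.4 2.3
   vertex 1.4 0.3 2.5
   vertex 2.5 0.3 0.6
  endloop
 endfacet
 facet normal 0.619 -0.784 0.046
  outer loop
   vertex 2.5 0.4 2.3
   vertex 2.5 0.3 0.6
   vertex 3.9 1.4 0.5
  endloop
 endfacet
 facet normal -0.897 -0.167 0.410
  outer loop
   vertex 1.7 4.1 4.7
   vertex 1.4 0.3 2.5
   vertex 1.8 4.3 5.0
  endloop
 endfacet
 facet normal -0.879 0.289 -0.379
  outer loop
   vertex 1.7 4.1 4.7
   vertex 2.7 3.6 2.0
   vertex 1.4 0.3 2.5
  endloop
 endfacet
 facet normal -0.531 0.776 -0.340
  outer loop
   vertex 1.7 4.1 4.7
   vertex 1.8 4.3 5.0
   vertex 2.7 3.6 2.0
  endloop
 endfacet
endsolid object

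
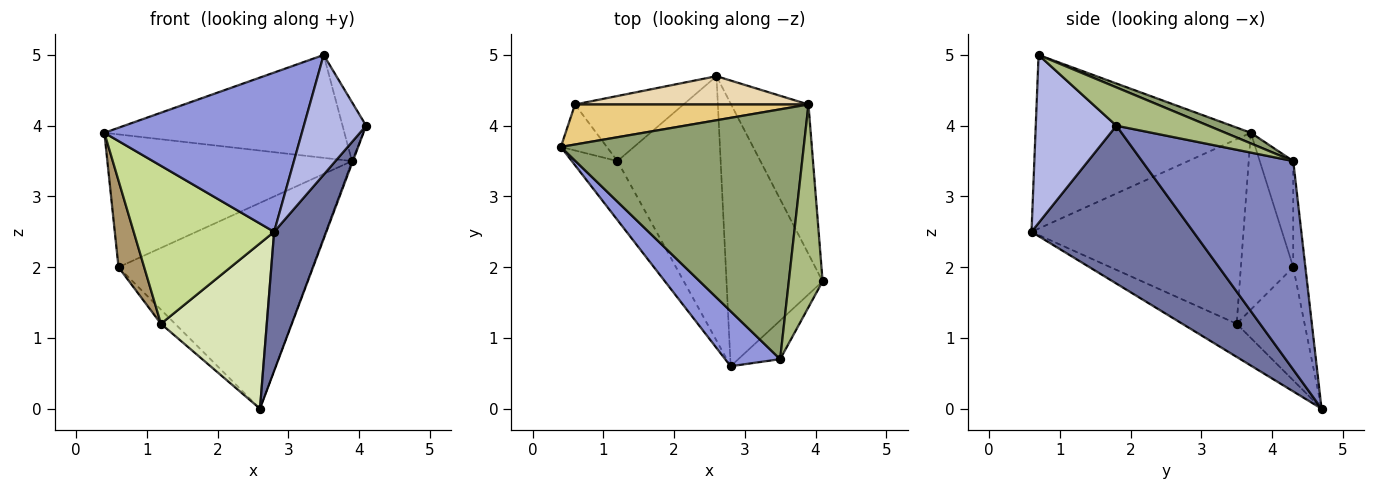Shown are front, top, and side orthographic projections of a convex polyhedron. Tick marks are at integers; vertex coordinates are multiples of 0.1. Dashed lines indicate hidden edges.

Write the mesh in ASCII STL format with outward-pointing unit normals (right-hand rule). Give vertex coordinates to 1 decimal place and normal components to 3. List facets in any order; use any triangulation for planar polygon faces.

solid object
 facet normal 0.824 -0.266 -0.501
  outer loop
   vertex 2.8 0.6 2.5
   vertex 2.6 4.7 0.0
   vertex 4.1 1.8 4.0
  endloop
 endfacet
 facet normal 0.938 0.005 -0.348
  outer loop
   vertex 3.9 4.3 3.5
   vertex 4.1 1.8 4.0
   vertex 2.6 4.7 0.0
  endloop
 endfacet
 facet normal -0.718 -0.658 0.227
  outer loop
   vertex 3.5 0.7 5.0
   vertex 0.4 3.7 3.9
   vertex 2.8 0.6 2.5
  endloop
 endfacet
 facet normal 0.777 -0.600 -0.193
  outer loop
   vertex 3.5 0.7 5.0
   vertex 2.8 0.6 2.5
   vertex 4.1 1.8 4.0
  endloop
 endfacet
 facet normal 0.040 0.380 0.924
  outer loop
   vertex 3.5 0.7 5.0
   vertex 3.9 4.3 3.5
   vertex 0.4 3.7 3.9
  endloop
 endfacet
 facet normal 0.736 0.189 0.650
  outer loop
   vertex 3.5 0.7 5.0
   vertex 4.1 1.8 4.0
   vertex 3.9 4.3 3.5
  endloop
 endfacet
 facet normal -0.816 -0.541 -0.202
  outer loop
   vertex 1.2 3.5 1.2
   vertex 2.8 0.6 2.5
   vertex 0.4 3.7 3.9
  endloop
 endfacet
 facet normal -0.263 -0.512 -0.818
  outer loop
   vertex 1.2 3.5 1.2
   vertex 2.6 4.7 0.0
   vertex 2.8 0.6 2.5
  endloop
 endfacet
 facet normal -0.874 -0.428 -0.227
  outer loop
   vertex 0.6 4.3 2.0
   vertex 1.2 3.5 1.2
   vertex 0.4 3.7 3.9
  endloop
 endfacet
 facet normal -0.714 0.149 -0.684
  outer loop
   vertex 0.6 4.3 2.0
   vertex 2.6 4.7 0.0
   vertex 1.2 3.5 1.2
  endloop
 endfacet
 facet normal -0.130 0.949 0.286
  outer loop
   vertex 0.6 4.3 2.0
   vertex 0.4 3.7 3.9
   vertex 3.9 4.3 3.5
  endloop
 endfacet
 facet normal -0.062 0.989 0.136
  outer loop
   vertex 0.6 4.3 2.0
   vertex 3.9 4.3 3.5
   vertex 2.6 4.7 0.0
  endloop
 endfacet
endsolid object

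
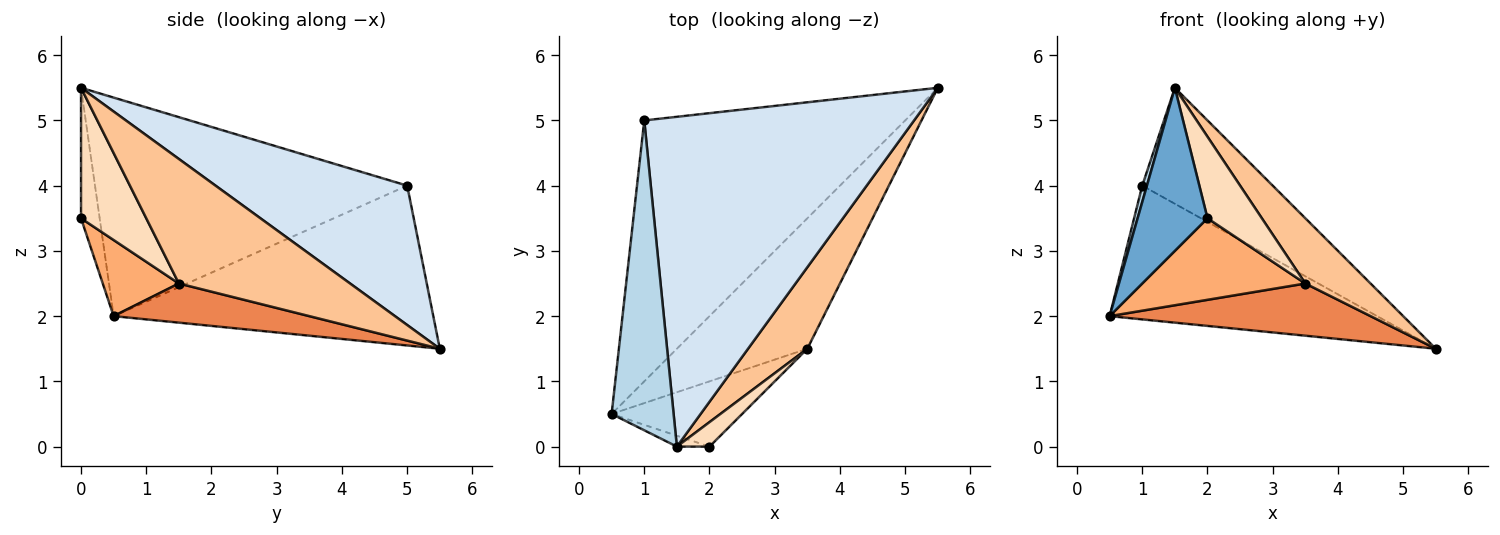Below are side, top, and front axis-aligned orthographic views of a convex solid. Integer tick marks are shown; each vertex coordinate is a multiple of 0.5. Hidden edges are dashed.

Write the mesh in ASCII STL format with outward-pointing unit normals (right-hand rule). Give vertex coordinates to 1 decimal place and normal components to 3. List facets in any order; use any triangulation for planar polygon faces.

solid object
 facet normal -0.257 -0.964 -0.064
  outer loop
   vertex 1.5 0.0 5.5
   vertex 0.5 0.5 2.0
   vertex 2.0 0.0 3.5
  endloop
 endfacet
 facet normal -0.479 0.400 -0.781
  outer loop
   vertex 1.0 5.0 4.0
   vertex 5.5 5.5 1.5
   vertex 0.5 0.5 2.0
  endloop
 endfacet
 facet normal -0.962 -0.014 0.273
  outer loop
   vertex 1.0 5.0 4.0
   vertex 0.5 0.5 2.0
   vertex 1.5 0.0 5.5
  endloop
 endfacet
 facet normal 0.438 0.298 0.848
  outer loop
   vertex 1.0 5.0 4.0
   vertex 1.5 0.0 5.5
   vertex 5.5 5.5 1.5
  endloop
 endfacet
 facet normal 0.268 -0.358 -0.894
  outer loop
   vertex 3.5 1.5 2.5
   vertex 0.5 0.5 2.0
   vertex 5.5 5.5 1.5
  endloop
 endfacet
 facet normal 0.342 -0.734 -0.587
  outer loop
   vertex 3.5 1.5 2.5
   vertex 2.0 0.0 3.5
   vertex 0.5 0.5 2.0
  endloop
 endfacet
 facet normal 0.854 -0.325 0.407
  outer loop
   vertex 3.5 1.5 2.5
   vertex 5.5 5.5 1.5
   vertex 1.5 0.0 5.5
  endloop
 endfacet
 facet normal 0.754 -0.629 0.189
  outer loop
   vertex 3.5 1.5 2.5
   vertex 1.5 0.0 5.5
   vertex 2.0 0.0 3.5
  endloop
 endfacet
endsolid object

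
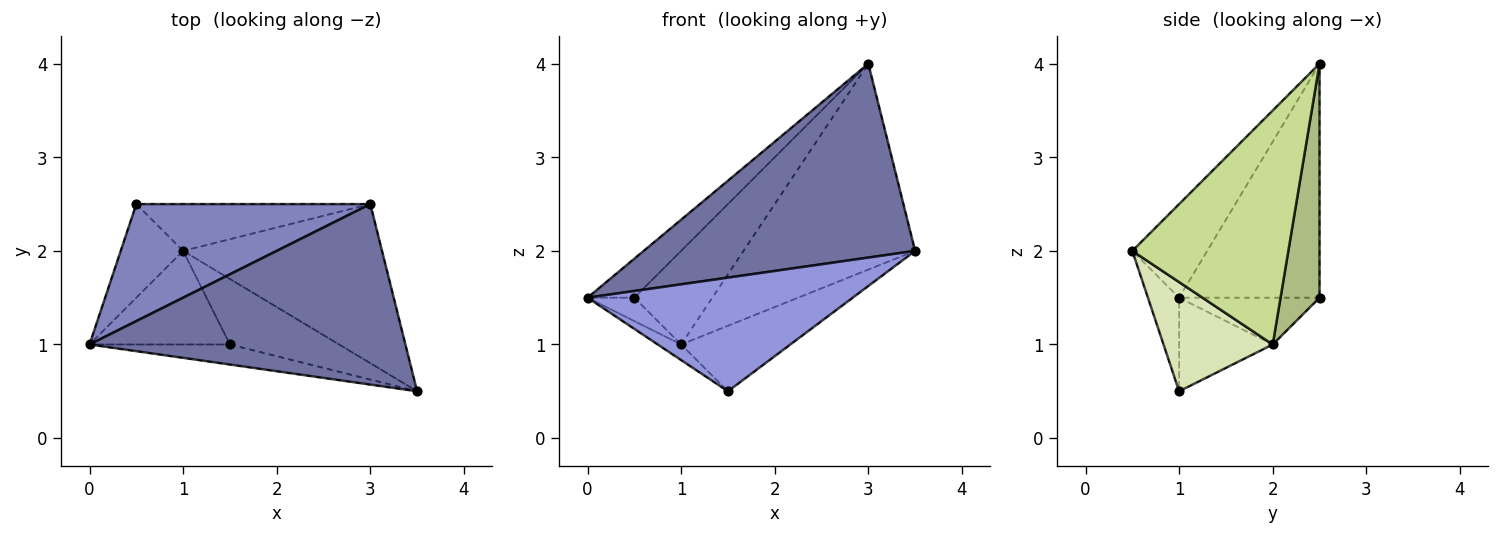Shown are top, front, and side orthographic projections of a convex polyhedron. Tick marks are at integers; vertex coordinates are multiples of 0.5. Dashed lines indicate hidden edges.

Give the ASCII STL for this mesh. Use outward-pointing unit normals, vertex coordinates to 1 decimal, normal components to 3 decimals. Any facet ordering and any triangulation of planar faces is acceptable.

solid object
 facet normal -0.198 -0.717 0.668
  outer loop
   vertex 3.0 2.5 4.0
   vertex 0.0 1.0 1.5
   vertex 3.5 0.5 2.0
  endloop
 endfacet
 facet normal -0.688 0.229 0.688
  outer loop
   vertex 0.5 2.5 1.5
   vertex 0.0 1.0 1.5
   vertex 3.0 2.5 4.0
  endloop
 endfacet
 facet normal -0.115 -0.978 -0.173
  outer loop
   vertex 1.5 1.0 0.5
   vertex 3.5 0.5 2.0
   vertex 0.0 1.0 1.5
  endloop
 endfacet
 facet normal -0.588 0.196 -0.784
  outer loop
   vertex 1.0 2.0 1.0
   vertex 0.0 1.0 1.5
   vertex 0.5 2.5 1.5
  endloop
 endfacet
 facet normal -0.549 0.137 -0.824
  outer loop
   vertex 1.0 2.0 1.0
   vertex 1.5 1.0 0.5
   vertex 0.0 1.0 1.5
  endloop
 endfacet
 facet normal 0.408 0.816 -0.408
  outer loop
   vertex 1.0 2.0 1.0
   vertex 0.5 2.5 1.5
   vertex 3.0 2.5 4.0
  endloop
 endfacet
 facet normal 0.584 0.642 -0.496
  outer loop
   vertex 1.0 2.0 1.0
   vertex 3.0 2.5 4.0
   vertex 3.5 0.5 2.0
  endloop
 endfacet
 facet normal 0.577 0.577 -0.577
  outer loop
   vertex 1.0 2.0 1.0
   vertex 3.5 0.5 2.0
   vertex 1.5 1.0 0.5
  endloop
 endfacet
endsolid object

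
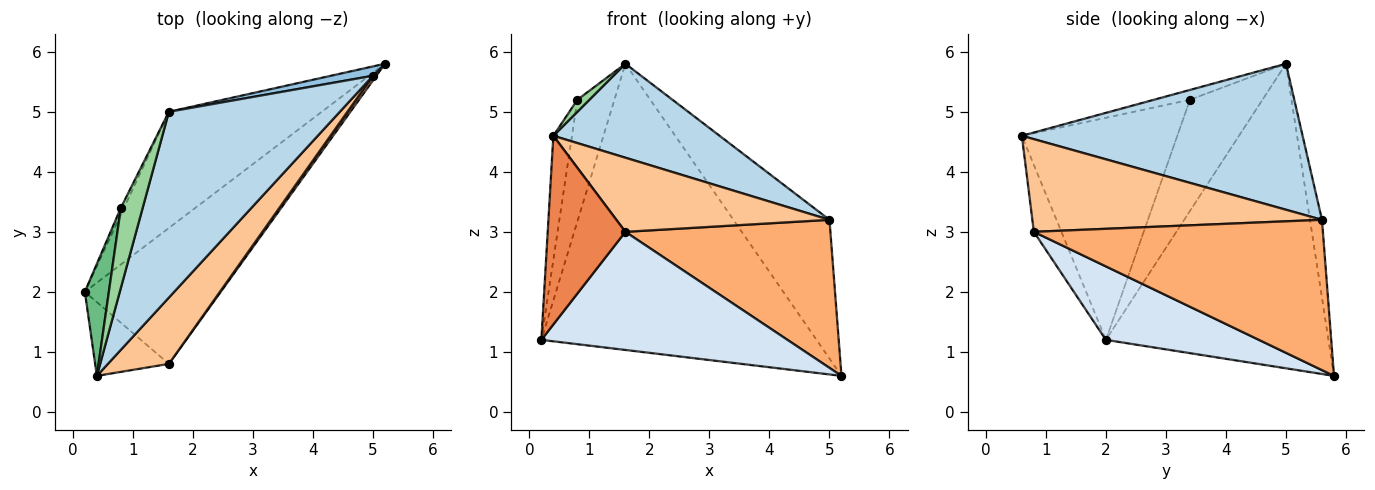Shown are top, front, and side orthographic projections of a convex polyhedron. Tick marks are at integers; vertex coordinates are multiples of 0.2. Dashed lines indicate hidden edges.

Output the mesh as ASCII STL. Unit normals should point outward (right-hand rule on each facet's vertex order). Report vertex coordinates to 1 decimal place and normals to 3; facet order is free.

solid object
 facet normal -0.600 0.741 -0.301
  outer loop
   vertex 1.6 5.0 5.8
   vertex 5.2 5.8 0.6
   vertex 0.2 2.0 1.2
  endloop
 endfacet
 facet normal -0.124 0.990 0.067
  outer loop
   vertex 5.0 5.6 3.2
   vertex 5.2 5.8 0.6
   vertex 1.6 5.0 5.8
  endloop
 endfacet
 facet normal 0.606 -0.359 0.710
  outer loop
   vertex 5.0 5.6 3.2
   vertex 1.6 5.0 5.8
   vertex 0.4 0.6 4.6
  endloop
 endfacet
 facet normal 0.378 -0.607 -0.699
  outer loop
   vertex 1.6 0.8 3.0
   vertex 0.2 2.0 1.2
   vertex 5.2 5.8 0.6
  endloop
 endfacet
 facet normal -0.314 -0.884 -0.346
  outer loop
   vertex 1.6 0.8 3.0
   vertex 0.4 0.6 4.6
   vertex 0.2 2.0 1.2
  endloop
 endfacet
 facet normal 0.816 -0.578 0.018
  outer loop
   vertex 1.6 0.8 3.0
   vertex 5.2 5.8 0.6
   vertex 5.0 5.6 3.2
  endloop
 endfacet
 facet normal 0.712 -0.524 0.468
  outer loop
   vertex 1.6 0.8 3.0
   vertex 5.0 5.6 3.2
   vertex 0.4 0.6 4.6
  endloop
 endfacet
 facet normal -0.890 0.455 -0.026
  outer loop
   vertex 0.8 3.4 5.2
   vertex 1.6 5.0 5.8
   vertex 0.2 2.0 1.2
  endloop
 endfacet
 facet normal -0.987 0.118 0.107
  outer loop
   vertex 0.8 3.4 5.2
   vertex 0.2 2.0 1.2
   vertex 0.4 0.6 4.6
  endloop
 endfacet
 facet normal -0.407 -0.136 0.904
  outer loop
   vertex 0.8 3.4 5.2
   vertex 0.4 0.6 4.6
   vertex 1.6 5.0 5.8
  endloop
 endfacet
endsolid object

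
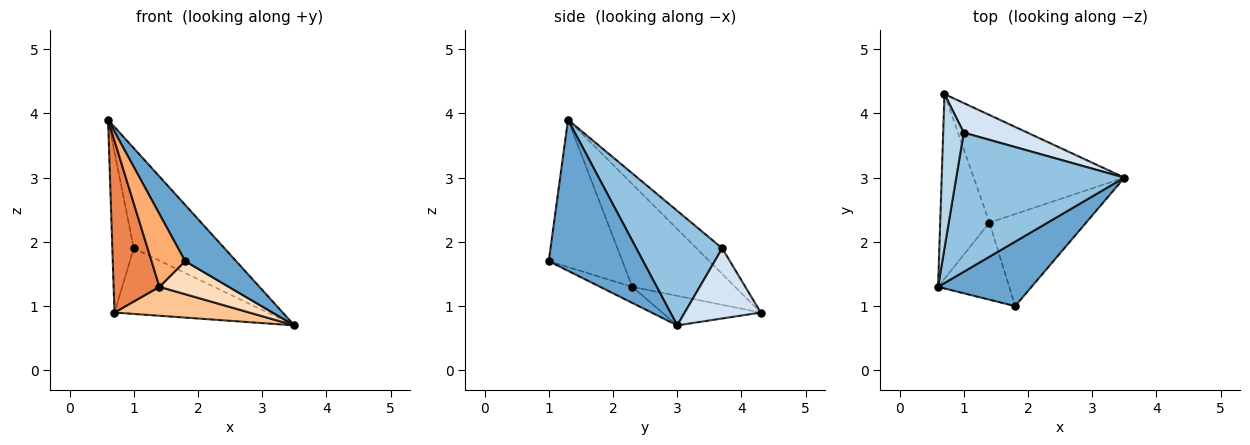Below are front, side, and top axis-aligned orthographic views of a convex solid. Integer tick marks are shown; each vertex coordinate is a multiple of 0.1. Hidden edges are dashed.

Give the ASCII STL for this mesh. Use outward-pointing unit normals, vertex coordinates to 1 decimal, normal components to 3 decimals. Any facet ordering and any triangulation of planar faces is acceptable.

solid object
 facet normal 0.773 -0.418 0.478
  outer loop
   vertex 1.8 1.0 1.7
   vertex 3.5 3.0 0.7
   vertex 0.6 1.3 3.9
  endloop
 endfacet
 facet normal 0.484 0.511 0.710
  outer loop
   vertex 1.0 3.7 1.9
   vertex 0.6 1.3 3.9
   vertex 3.5 3.0 0.7
  endloop
 endfacet
 facet normal -0.654 0.545 0.524
  outer loop
   vertex 1.0 3.7 1.9
   vertex 0.7 4.3 0.9
   vertex 0.6 1.3 3.9
  endloop
 endfacet
 facet normal 0.412 0.830 0.375
  outer loop
   vertex 1.0 3.7 1.9
   vertex 3.5 3.0 0.7
   vertex 0.7 4.3 0.9
  endloop
 endfacet
 facet normal -0.837 -0.373 -0.401
  outer loop
   vertex 1.4 2.3 1.3
   vertex 0.6 1.3 3.9
   vertex 0.7 4.3 0.9
  endloop
 endfacet
 facet normal -0.833 -0.380 -0.402
  outer loop
   vertex 1.4 2.3 1.3
   vertex 1.8 1.0 1.7
   vertex 0.6 1.3 3.9
  endloop
 endfacet
 facet normal -0.186 -0.255 -0.949
  outer loop
   vertex 1.4 2.3 1.3
   vertex 0.7 4.3 0.9
   vertex 3.5 3.0 0.7
  endloop
 endfacet
 facet normal -0.154 -0.334 -0.930
  outer loop
   vertex 1.4 2.3 1.3
   vertex 3.5 3.0 0.7
   vertex 1.8 1.0 1.7
  endloop
 endfacet
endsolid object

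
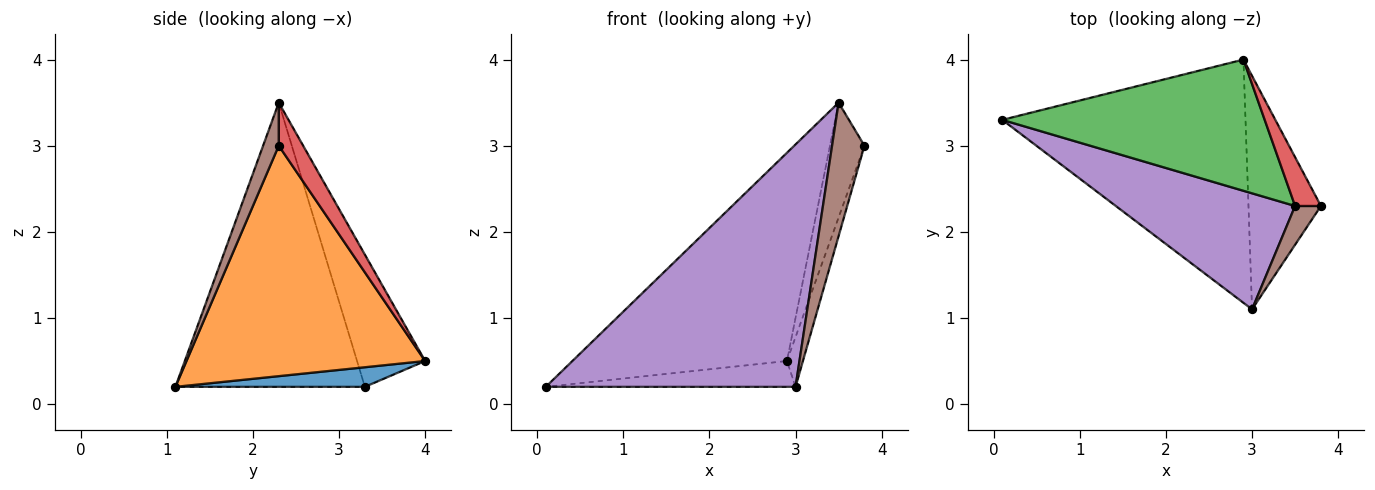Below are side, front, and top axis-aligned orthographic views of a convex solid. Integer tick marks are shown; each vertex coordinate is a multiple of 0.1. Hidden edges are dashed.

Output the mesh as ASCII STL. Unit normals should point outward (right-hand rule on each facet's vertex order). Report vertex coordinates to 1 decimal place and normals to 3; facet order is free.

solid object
 facet normal 0.080 0.105 -0.991
  outer loop
   vertex 3.0 1.1 0.2
   vertex 0.1 3.3 0.2
   vertex 2.9 4.0 0.5
  endloop
 endfacet
 facet normal 0.952 0.064 -0.299
  outer loop
   vertex 3.0 1.1 0.2
   vertex 2.9 4.0 0.5
   vertex 3.8 2.3 3.0
  endloop
 endfacet
 facet normal -0.259 0.817 0.515
  outer loop
   vertex 3.5 2.3 3.5
   vertex 2.9 4.0 0.5
   vertex 0.1 3.3 0.2
  endloop
 endfacet
 facet normal 0.546 0.771 0.328
  outer loop
   vertex 3.5 2.3 3.5
   vertex 3.8 2.3 3.0
   vertex 2.9 4.0 0.5
  endloop
 endfacet
 facet normal -0.565 -0.744 0.356
  outer loop
   vertex 3.5 2.3 3.5
   vertex 0.1 3.3 0.2
   vertex 3.0 1.1 0.2
  endloop
 endfacet
 facet normal 0.421 -0.871 0.253
  outer loop
   vertex 3.5 2.3 3.5
   vertex 3.0 1.1 0.2
   vertex 3.8 2.3 3.0
  endloop
 endfacet
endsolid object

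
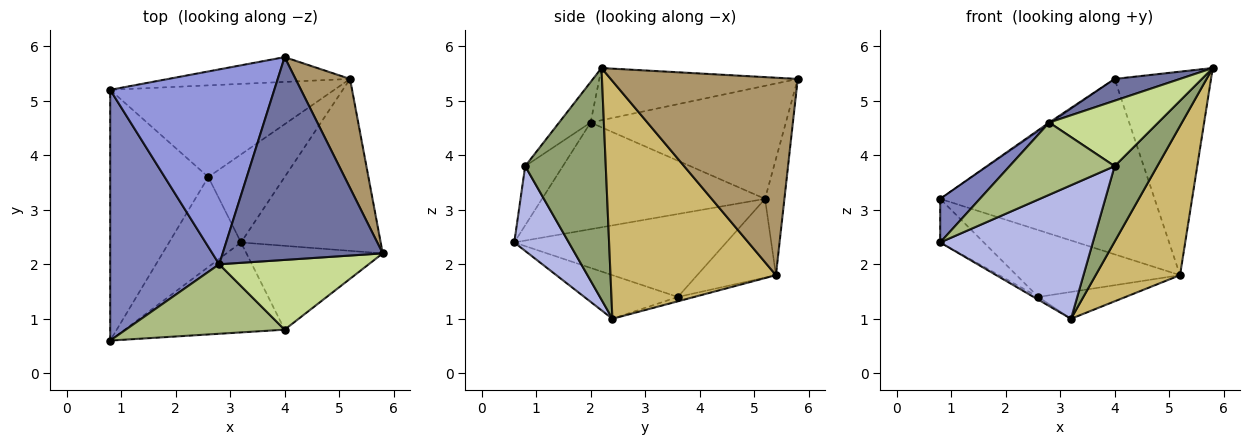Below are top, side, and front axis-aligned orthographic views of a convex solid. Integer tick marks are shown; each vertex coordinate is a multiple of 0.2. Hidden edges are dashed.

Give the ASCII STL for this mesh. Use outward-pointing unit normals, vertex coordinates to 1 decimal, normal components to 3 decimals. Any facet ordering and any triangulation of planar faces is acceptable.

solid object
 facet normal -0.308 -0.102 0.946
  outer loop
   vertex 2.8 2.0 4.6
   vertex 5.8 2.2 5.6
   vertex 4.0 5.8 5.4
  endloop
 endfacet
 facet normal -0.694 -0.123 0.709
  outer loop
   vertex 2.8 2.0 4.6
   vertex 0.8 5.2 3.2
   vertex 0.8 0.6 2.4
  endloop
 endfacet
 facet normal -0.567 0.006 0.824
  outer loop
   vertex 2.8 2.0 4.6
   vertex 4.0 5.8 5.4
   vertex 0.8 5.2 3.2
  endloop
 endfacet
 facet normal 0.284 -0.795 -0.536
  outer loop
   vertex 4.0 0.8 3.8
   vertex 0.8 0.6 2.4
   vertex 3.2 2.4 1.0
  endloop
 endfacet
 facet normal 0.784 -0.415 -0.461
  outer loop
   vertex 4.0 0.8 3.8
   vertex 3.2 2.4 1.0
   vertex 5.8 2.2 5.6
  endloop
 endfacet
 facet normal -0.250 -0.698 0.671
  outer loop
   vertex 4.0 0.8 3.8
   vertex 2.8 2.0 4.6
   vertex 0.8 0.6 2.4
  endloop
 endfacet
 facet normal -0.194 -0.671 0.716
  outer loop
   vertex 4.0 0.8 3.8
   vertex 5.8 2.2 5.6
   vertex 2.8 2.0 4.6
  endloop
 endfacet
 facet normal -0.089 0.986 -0.139
  outer loop
   vertex 5.2 5.4 1.8
   vertex 0.8 5.2 3.2
   vertex 4.0 5.8 5.4
  endloop
 endfacet
 facet normal 0.863 0.445 0.238
  outer loop
   vertex 5.2 5.4 1.8
   vertex 4.0 5.8 5.4
   vertex 5.8 2.2 5.6
  endloop
 endfacet
 facet normal 0.789 -0.403 -0.464
  outer loop
   vertex 5.2 5.4 1.8
   vertex 5.8 2.2 5.6
   vertex 3.2 2.4 1.0
  endloop
 endfacet
 facet normal -0.055 0.291 -0.955
  outer loop
   vertex 2.6 3.6 1.4
   vertex 5.2 5.4 1.8
   vertex 3.2 2.4 1.0
  endloop
 endfacet
 facet normal -0.273 0.567 -0.777
  outer loop
   vertex 2.6 3.6 1.4
   vertex 0.8 5.2 3.2
   vertex 5.2 5.4 1.8
  endloop
 endfacet
 facet normal -0.518 0.026 -0.855
  outer loop
   vertex 2.6 3.6 1.4
   vertex 3.2 2.4 1.0
   vertex 0.8 0.6 2.4
  endloop
 endfacet
 facet normal -0.640 0.132 -0.757
  outer loop
   vertex 2.6 3.6 1.4
   vertex 0.8 0.6 2.4
   vertex 0.8 5.2 3.2
  endloop
 endfacet
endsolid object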